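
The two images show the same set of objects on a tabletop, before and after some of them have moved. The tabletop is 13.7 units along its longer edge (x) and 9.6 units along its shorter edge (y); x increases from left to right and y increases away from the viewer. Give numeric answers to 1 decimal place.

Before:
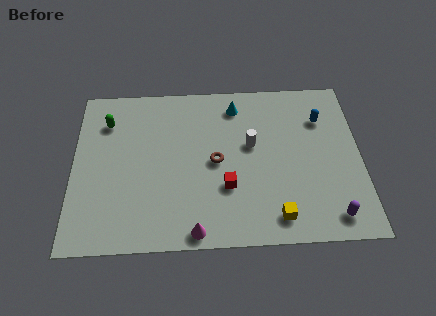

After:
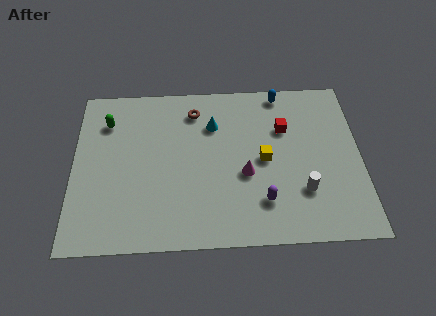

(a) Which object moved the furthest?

the red cube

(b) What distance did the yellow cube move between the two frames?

3.3

The yellow cube was near (9.6, 1.4) before and (9.1, 4.7) after, so it travelled √(0.5² + 3.3²) ≈ 3.3 units.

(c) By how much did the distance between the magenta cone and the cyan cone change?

-4.1

They were about 7.5 units apart before and 3.4 after — 4.1 units closer together.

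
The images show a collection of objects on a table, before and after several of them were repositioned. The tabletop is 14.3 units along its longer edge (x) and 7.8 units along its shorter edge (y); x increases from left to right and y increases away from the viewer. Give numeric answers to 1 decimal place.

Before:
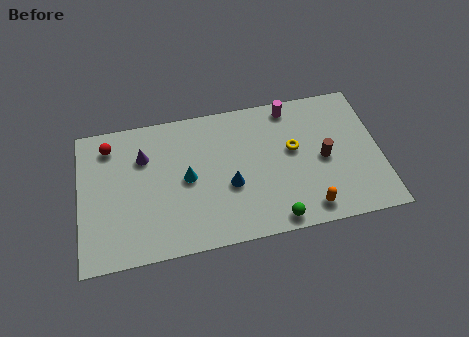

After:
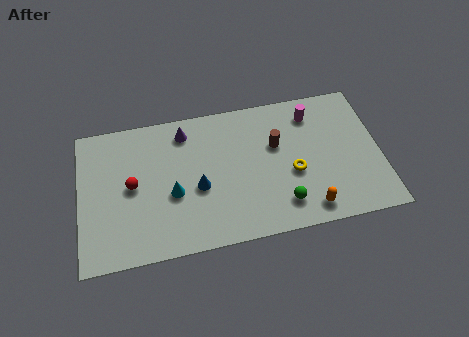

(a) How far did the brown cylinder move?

2.5

The brown cylinder was near (11.6, 3.7) before and (9.4, 4.9) after, so it travelled √(2.2² + 1.2²) ≈ 2.5 units.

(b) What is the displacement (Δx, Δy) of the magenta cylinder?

(1.0, -0.6)

The magenta cylinder started near (10.2, 6.9) and ended near (11.2, 6.3).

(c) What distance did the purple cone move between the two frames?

2.2

The purple cone was near (3.1, 5.5) before and (5.1, 6.5) after, so it travelled √(2.0² + 1.0²) ≈ 2.2 units.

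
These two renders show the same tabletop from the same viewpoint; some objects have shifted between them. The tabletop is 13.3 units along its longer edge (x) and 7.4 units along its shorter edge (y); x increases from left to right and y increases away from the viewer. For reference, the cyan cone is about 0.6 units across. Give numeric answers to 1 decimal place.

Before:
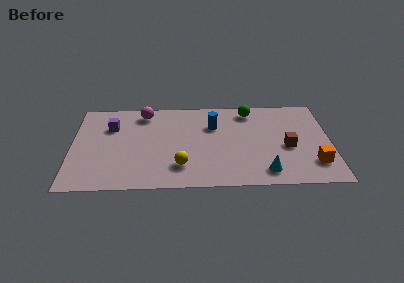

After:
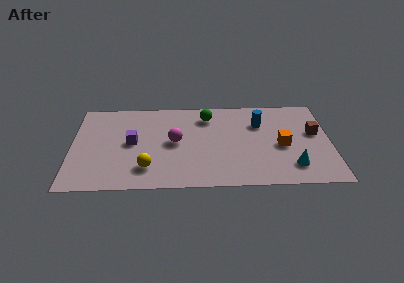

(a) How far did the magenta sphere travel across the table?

3.0

The magenta sphere was near (3.7, 6.3) before and (5.3, 3.8) after, so it travelled √(1.6² + 2.5²) ≈ 3.0 units.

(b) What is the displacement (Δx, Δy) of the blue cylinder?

(2.4, 0.1)

From the two frames, the blue cylinder sits at roughly (7.3, 5.1) before and (9.7, 5.2) after.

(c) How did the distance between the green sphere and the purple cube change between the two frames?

-2.9

Before: roughly 7.3 units apart; after: 4.4. That's 2.9 units closer together.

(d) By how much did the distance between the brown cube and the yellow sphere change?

+3.3

They were about 5.7 units apart before and 9.0 after — 3.3 units further apart.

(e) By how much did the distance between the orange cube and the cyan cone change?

-0.8

They were about 2.6 units apart before and 1.8 after — 0.8 units closer together.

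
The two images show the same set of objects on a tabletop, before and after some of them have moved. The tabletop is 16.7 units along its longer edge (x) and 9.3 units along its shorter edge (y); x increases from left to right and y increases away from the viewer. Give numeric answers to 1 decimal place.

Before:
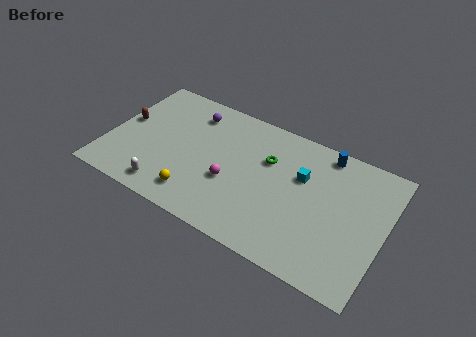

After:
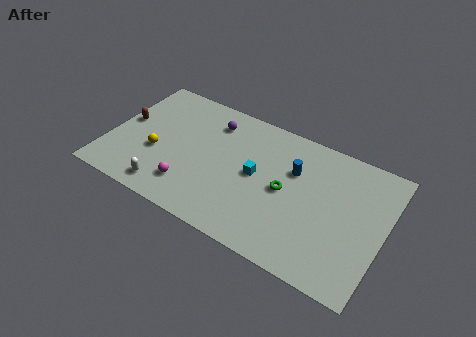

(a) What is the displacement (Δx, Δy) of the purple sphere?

(1.3, -0.1)

From the two frames, the purple sphere sits at roughly (4.6, 7.5) before and (5.9, 7.4) after.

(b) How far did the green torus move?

2.1

The green torus moved from about (9.5, 6.2) to (10.8, 4.6), a distance of √(1.3² + 1.6²) ≈ 2.1.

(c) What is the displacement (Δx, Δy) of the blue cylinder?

(-1.6, -2.1)

From the two frames, the blue cylinder sits at roughly (12.7, 8.3) before and (11.1, 6.2) after.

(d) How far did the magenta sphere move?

2.7

From (7.6, 3.6) to (5.3, 2.1), the magenta sphere covered √(2.3² + 1.5²) ≈ 2.7 units.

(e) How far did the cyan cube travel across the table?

2.9

From (11.6, 6.0) to (9.0, 4.8), the cyan cube covered √(2.6² + 1.2²) ≈ 2.9 units.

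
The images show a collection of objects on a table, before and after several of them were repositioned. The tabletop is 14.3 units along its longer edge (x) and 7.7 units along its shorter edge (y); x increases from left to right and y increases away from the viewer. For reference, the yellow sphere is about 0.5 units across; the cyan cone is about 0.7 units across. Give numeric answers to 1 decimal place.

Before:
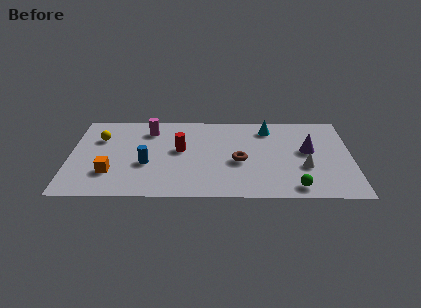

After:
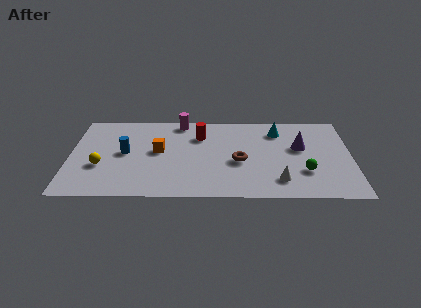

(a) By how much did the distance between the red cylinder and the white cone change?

-0.8

Before: roughly 6.5 units apart; after: 5.7. That's 0.8 units closer together.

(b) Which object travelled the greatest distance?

the orange cube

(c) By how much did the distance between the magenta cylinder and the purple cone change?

-1.8

The distance was about 8.3 in the first image and 6.5 in the second, so they moved 1.8 units closer together.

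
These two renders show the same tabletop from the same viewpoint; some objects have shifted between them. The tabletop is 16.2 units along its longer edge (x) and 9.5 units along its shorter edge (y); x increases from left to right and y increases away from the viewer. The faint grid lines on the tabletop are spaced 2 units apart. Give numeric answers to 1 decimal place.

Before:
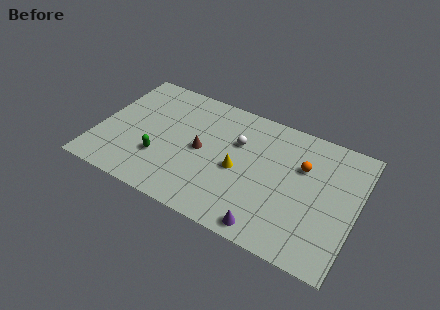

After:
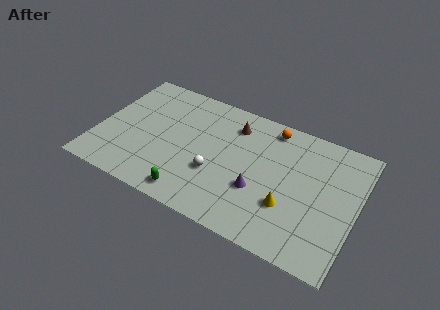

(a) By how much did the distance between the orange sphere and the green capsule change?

-1.0

Before: roughly 9.2 units apart; after: 8.2. That's 1.0 units closer together.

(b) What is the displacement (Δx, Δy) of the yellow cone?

(3.3, -1.2)

From the two frames, the yellow cone sits at roughly (8.9, 4.3) before and (12.2, 3.1) after.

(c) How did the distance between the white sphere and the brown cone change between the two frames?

+1.5

The distance was about 2.6 in the first image and 4.1 in the second, so they moved 1.5 units further apart.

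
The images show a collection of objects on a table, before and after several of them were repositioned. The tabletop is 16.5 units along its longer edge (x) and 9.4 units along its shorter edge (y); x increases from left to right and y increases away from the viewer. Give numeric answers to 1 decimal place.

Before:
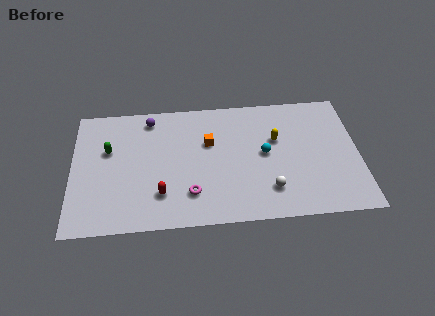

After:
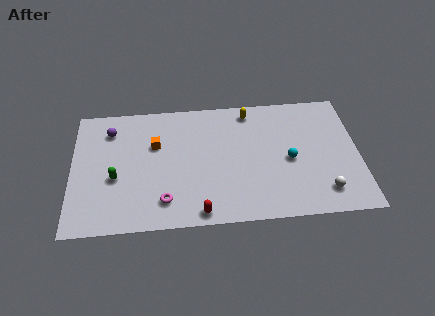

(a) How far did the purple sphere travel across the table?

2.4

The purple sphere moved from about (4.5, 8.1) to (2.2, 7.4), a distance of √(2.3² + 0.7²) ≈ 2.4.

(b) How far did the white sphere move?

3.1

From (11.3, 2.2) to (14.4, 1.8), the white sphere covered √(3.1² + 0.4²) ≈ 3.1 units.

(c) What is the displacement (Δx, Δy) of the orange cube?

(-3.1, 0.1)

The orange cube started near (7.9, 6.0) and ended near (4.8, 6.1).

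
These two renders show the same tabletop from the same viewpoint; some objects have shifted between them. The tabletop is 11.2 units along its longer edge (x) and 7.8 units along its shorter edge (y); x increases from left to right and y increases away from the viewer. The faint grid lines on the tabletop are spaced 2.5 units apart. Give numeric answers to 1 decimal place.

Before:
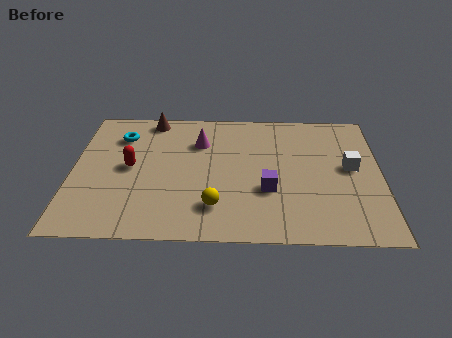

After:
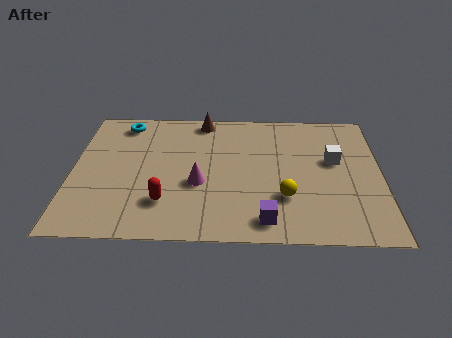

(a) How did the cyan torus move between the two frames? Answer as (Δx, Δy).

(0.1, 0.8)

The cyan torus started near (1.7, 5.9) and ended near (1.8, 6.7).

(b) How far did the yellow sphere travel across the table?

2.6

The yellow sphere moved from about (5.2, 1.8) to (7.7, 2.4), a distance of √(2.5² + 0.6²) ≈ 2.6.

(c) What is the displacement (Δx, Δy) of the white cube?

(-0.6, 0.4)

From the two frames, the white cube sits at roughly (10.1, 4.2) before and (9.5, 4.6) after.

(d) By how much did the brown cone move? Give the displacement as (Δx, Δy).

(1.9, 0.0)

The brown cone started near (2.8, 7.0) and ended near (4.7, 7.0).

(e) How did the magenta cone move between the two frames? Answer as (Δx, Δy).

(0.0, -2.5)

From the two frames, the magenta cone sits at roughly (4.6, 5.6) before and (4.6, 3.1) after.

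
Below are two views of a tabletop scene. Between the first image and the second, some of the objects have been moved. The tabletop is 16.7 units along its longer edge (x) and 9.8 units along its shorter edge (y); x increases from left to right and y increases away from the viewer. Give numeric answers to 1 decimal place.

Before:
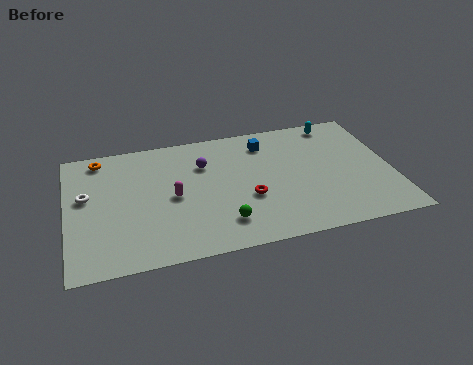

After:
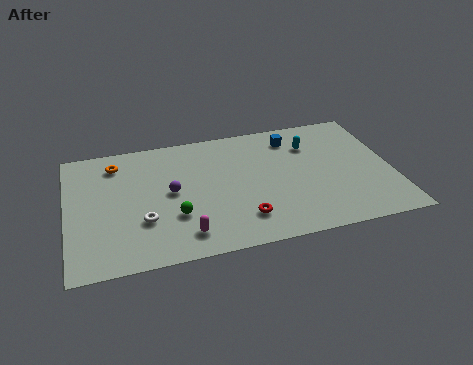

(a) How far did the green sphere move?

2.6

The green sphere was near (7.8, 2.1) before and (5.4, 3.2) after, so it travelled √(2.4² + 1.1²) ≈ 2.6 units.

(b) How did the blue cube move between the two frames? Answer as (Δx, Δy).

(1.4, 0.1)

The blue cube was at about (10.4, 7.9) and moved to about (11.8, 8.0).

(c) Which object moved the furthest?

the white torus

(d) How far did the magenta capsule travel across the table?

3.0

The magenta capsule was near (5.4, 4.7) before and (5.8, 1.7) after, so it travelled √(0.4² + 3.0²) ≈ 3.0 units.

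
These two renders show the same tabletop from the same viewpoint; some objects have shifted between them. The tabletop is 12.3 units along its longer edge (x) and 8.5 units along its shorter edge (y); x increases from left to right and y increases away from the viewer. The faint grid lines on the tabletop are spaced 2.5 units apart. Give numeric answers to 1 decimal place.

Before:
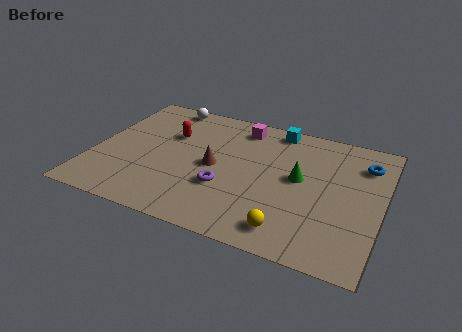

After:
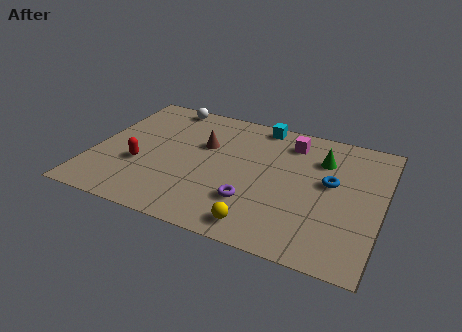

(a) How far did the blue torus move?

2.1

From (11.4, 6.5) to (10.1, 4.8), the blue torus covered √(1.3² + 1.7²) ≈ 2.1 units.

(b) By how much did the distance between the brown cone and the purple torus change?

+2.5

They were about 1.3 units apart before and 3.8 after — 2.5 units further apart.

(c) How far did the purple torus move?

1.3

From (5.8, 2.9) to (7.0, 2.4), the purple torus covered √(1.2² + 0.5²) ≈ 1.3 units.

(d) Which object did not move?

the white sphere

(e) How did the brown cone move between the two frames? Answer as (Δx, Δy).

(-0.6, 1.3)

The brown cone started near (5.2, 4.1) and ended near (4.6, 5.4).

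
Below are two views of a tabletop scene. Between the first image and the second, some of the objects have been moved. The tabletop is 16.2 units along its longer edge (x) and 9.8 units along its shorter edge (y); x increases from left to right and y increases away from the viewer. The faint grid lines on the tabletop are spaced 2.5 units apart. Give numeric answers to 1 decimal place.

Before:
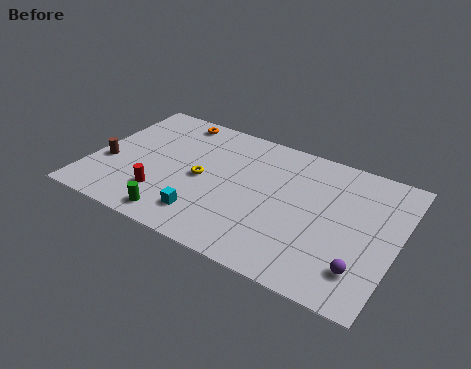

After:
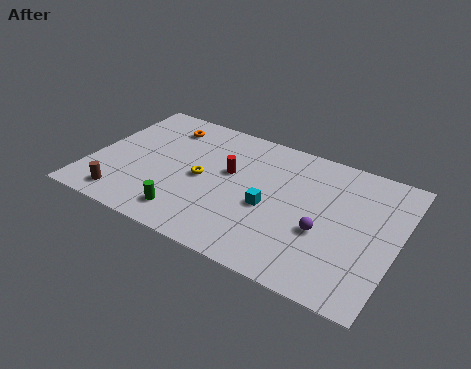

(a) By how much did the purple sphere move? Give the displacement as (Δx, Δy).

(-2.2, 1.6)

From the two frames, the purple sphere sits at roughly (14.7, 2.2) before and (12.5, 3.8) after.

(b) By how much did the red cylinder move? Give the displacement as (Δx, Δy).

(3.1, 3.3)

From the two frames, the red cylinder sits at roughly (4.1, 2.5) before and (7.2, 5.8) after.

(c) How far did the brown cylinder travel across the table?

2.6

The brown cylinder moved from about (0.9, 3.7) to (2.2, 1.4), a distance of √(1.3² + 2.3²) ≈ 2.6.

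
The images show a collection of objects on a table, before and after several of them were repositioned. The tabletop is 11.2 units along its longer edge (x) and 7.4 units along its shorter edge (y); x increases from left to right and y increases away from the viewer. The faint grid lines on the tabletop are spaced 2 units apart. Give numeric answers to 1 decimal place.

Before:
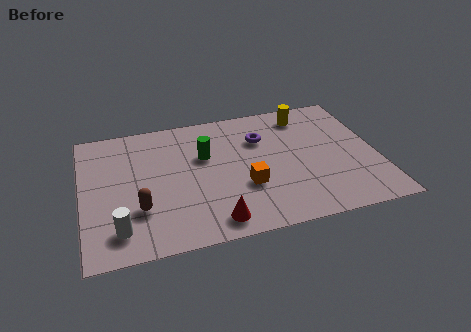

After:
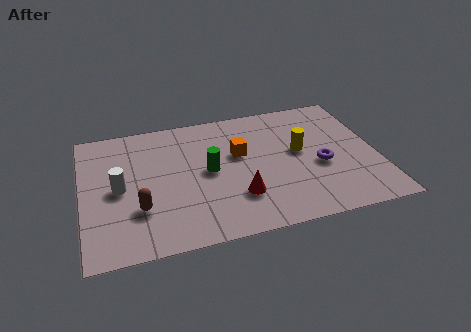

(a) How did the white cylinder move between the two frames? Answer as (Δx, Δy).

(0.1, 2.2)

The white cylinder was at about (1.3, 1.4) and moved to about (1.4, 3.6).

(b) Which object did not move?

the brown capsule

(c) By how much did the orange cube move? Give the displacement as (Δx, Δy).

(-0.1, 1.9)

The orange cube started near (6.1, 2.6) and ended near (6.0, 4.5).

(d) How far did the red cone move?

1.5

The red cone was near (4.8, 1.0) before and (5.8, 2.1) after, so it travelled √(1.0² + 1.1²) ≈ 1.5 units.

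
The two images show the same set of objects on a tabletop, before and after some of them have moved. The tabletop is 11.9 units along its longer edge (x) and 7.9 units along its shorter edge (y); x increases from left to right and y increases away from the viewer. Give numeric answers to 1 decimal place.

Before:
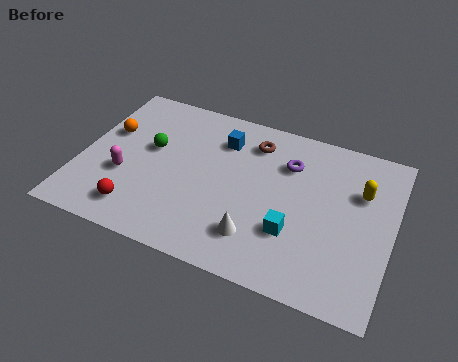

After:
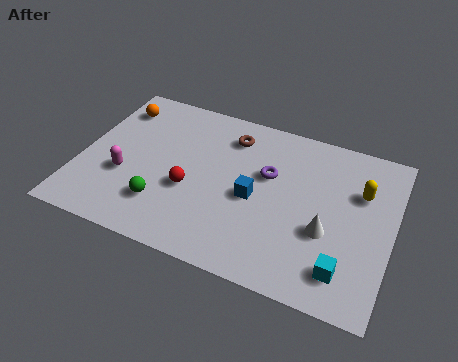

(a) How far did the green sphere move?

2.7

The green sphere moved from about (2.6, 4.6) to (3.4, 2.0), a distance of √(0.8² + 2.6²) ≈ 2.7.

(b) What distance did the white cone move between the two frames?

2.8

The white cone was near (7.0, 1.8) before and (9.5, 3.0) after, so it travelled √(2.5² + 1.2²) ≈ 2.8 units.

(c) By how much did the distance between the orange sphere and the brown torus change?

-1.2

The distance was about 5.7 in the first image and 4.5 in the second, so they moved 1.2 units closer together.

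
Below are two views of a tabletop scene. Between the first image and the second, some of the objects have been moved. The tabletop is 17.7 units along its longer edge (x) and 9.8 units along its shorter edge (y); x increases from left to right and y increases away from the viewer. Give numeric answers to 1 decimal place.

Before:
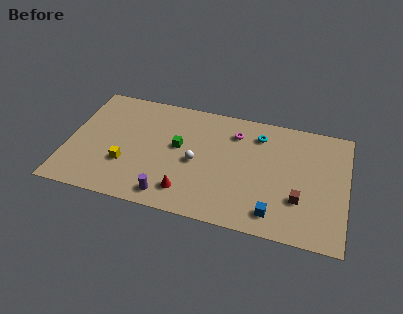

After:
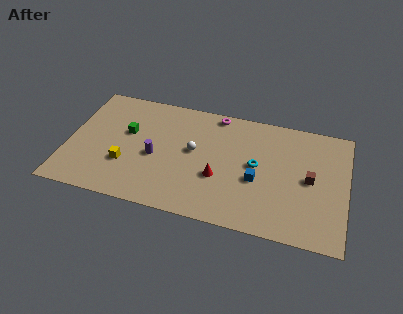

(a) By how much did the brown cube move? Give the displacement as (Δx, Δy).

(0.6, 1.8)

From the two frames, the brown cube sits at roughly (14.8, 3.1) before and (15.4, 4.9) after.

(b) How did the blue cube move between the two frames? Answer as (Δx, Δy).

(-1.2, 2.4)

The blue cube was at about (13.3, 1.6) and moved to about (12.1, 4.0).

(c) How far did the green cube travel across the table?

3.3

From (7.0, 5.5) to (3.7, 5.9), the green cube covered √(3.3² + 0.4²) ≈ 3.3 units.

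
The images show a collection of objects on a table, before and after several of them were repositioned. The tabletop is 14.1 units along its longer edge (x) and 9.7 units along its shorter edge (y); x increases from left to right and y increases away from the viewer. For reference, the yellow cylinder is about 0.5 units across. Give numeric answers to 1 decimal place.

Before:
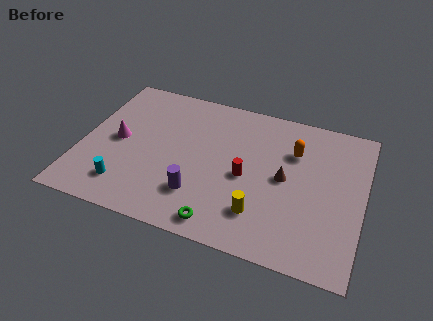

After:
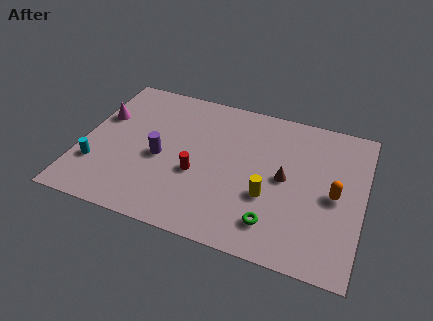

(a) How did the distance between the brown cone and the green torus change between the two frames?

-1.7

They were about 4.7 units apart before and 3.0 after — 1.7 units closer together.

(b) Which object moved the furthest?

the orange capsule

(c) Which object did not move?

the brown cone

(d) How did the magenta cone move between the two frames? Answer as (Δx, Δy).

(-1.0, 1.4)

From the two frames, the magenta cone sits at roughly (1.8, 4.8) before and (0.8, 6.2) after.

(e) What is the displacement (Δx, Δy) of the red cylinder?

(-2.4, -0.6)

The red cylinder was at about (8.3, 4.4) and moved to about (5.9, 3.8).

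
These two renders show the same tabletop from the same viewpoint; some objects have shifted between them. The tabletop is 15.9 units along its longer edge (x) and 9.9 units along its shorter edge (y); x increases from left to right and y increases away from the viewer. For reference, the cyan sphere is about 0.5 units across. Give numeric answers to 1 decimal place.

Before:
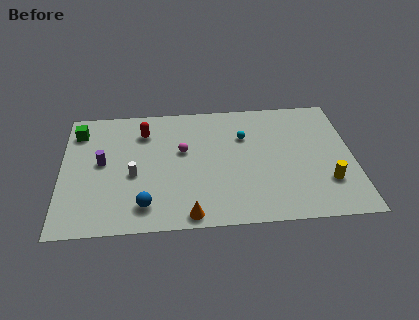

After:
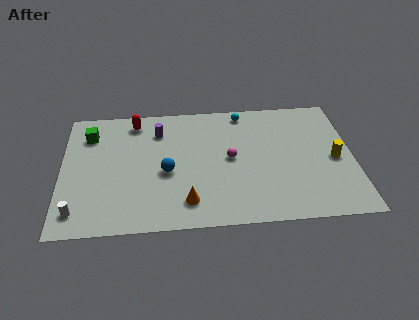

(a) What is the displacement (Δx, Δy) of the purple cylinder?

(3.1, 2.3)

The purple cylinder started near (2.2, 5.3) and ended near (5.3, 7.6).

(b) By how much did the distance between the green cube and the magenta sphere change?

+2.1

They were about 6.0 units apart before and 8.1 after — 2.1 units further apart.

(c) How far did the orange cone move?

1.0

The orange cone moved from about (6.9, 0.9) to (6.8, 1.9), a distance of √(0.1² + 1.0²) ≈ 1.0.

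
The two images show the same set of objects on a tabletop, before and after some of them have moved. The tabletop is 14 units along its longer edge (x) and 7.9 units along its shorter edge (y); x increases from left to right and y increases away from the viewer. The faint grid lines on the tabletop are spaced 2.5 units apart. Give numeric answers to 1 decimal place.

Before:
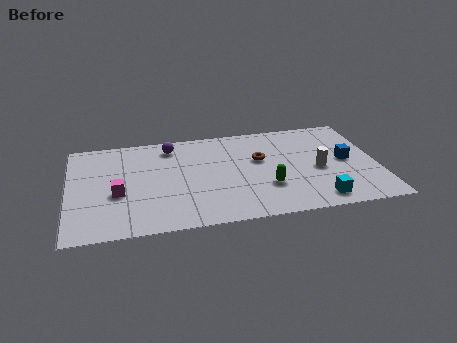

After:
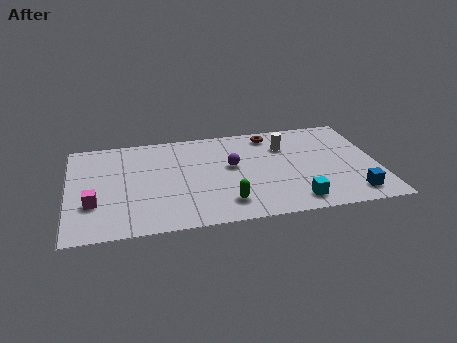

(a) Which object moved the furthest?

the purple sphere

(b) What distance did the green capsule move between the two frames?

2.1

The green capsule moved from about (8.9, 2.5) to (7.0, 1.6), a distance of √(1.9² + 0.9²) ≈ 2.1.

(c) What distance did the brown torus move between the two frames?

2.1

From (8.7, 4.8) to (9.3, 6.8), the brown torus covered √(0.6² + 2.0²) ≈ 2.1 units.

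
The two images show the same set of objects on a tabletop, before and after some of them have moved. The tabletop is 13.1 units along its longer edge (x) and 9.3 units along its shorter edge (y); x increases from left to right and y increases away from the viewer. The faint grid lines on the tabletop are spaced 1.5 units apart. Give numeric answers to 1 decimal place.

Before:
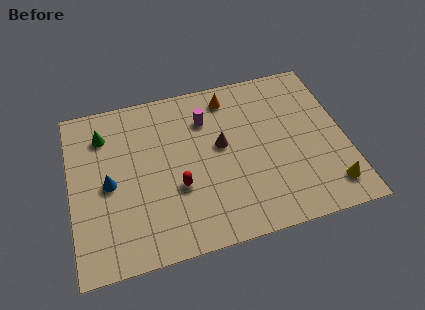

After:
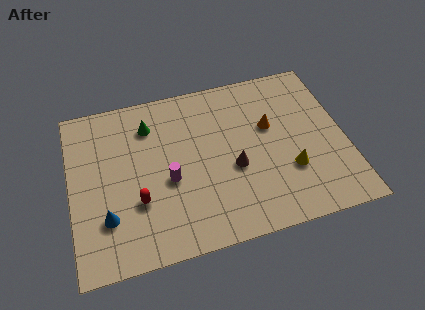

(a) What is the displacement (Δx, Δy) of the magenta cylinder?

(-2.0, -3.0)

The magenta cylinder started near (6.6, 6.9) and ended near (4.6, 3.9).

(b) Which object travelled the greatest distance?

the magenta cylinder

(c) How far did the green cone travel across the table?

2.2

From (1.7, 7.2) to (3.9, 7.2), the green cone covered √(2.2² + 0.0²) ≈ 2.2 units.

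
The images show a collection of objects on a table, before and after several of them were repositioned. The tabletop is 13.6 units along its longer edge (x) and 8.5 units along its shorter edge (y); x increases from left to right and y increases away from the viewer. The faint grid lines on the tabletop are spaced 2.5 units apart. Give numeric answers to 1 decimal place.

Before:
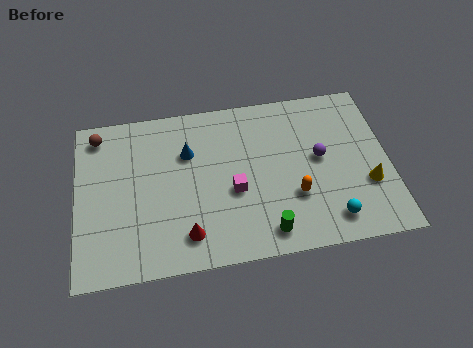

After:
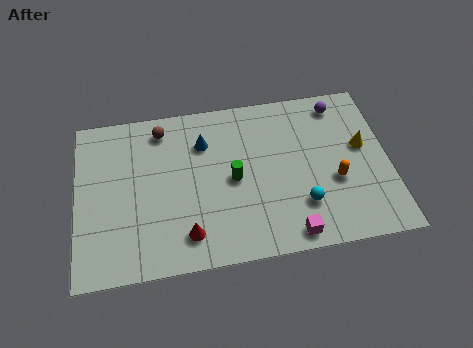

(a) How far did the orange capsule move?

1.9

From (9.4, 2.8) to (11.2, 3.3), the orange capsule covered √(1.8² + 0.5²) ≈ 1.9 units.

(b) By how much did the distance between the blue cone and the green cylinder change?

-3.2

Before: roughly 5.6 units apart; after: 2.4. That's 3.2 units closer together.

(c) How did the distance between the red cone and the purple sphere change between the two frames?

+2.3

They were about 6.6 units apart before and 8.9 after — 2.3 units further apart.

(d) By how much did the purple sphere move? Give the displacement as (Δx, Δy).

(1.0, 2.7)

The purple sphere was at about (10.6, 4.6) and moved to about (11.6, 7.3).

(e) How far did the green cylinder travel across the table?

3.2

From (8.1, 1.2) to (6.8, 4.1), the green cylinder covered √(1.3² + 2.9²) ≈ 3.2 units.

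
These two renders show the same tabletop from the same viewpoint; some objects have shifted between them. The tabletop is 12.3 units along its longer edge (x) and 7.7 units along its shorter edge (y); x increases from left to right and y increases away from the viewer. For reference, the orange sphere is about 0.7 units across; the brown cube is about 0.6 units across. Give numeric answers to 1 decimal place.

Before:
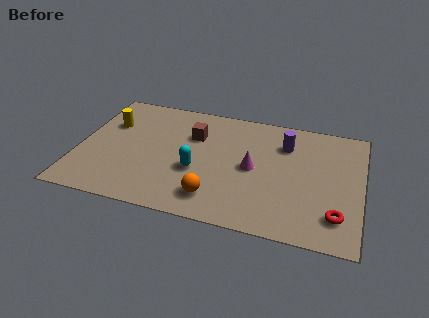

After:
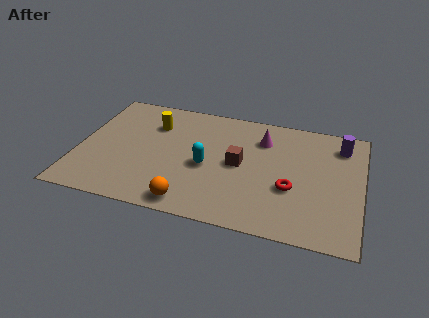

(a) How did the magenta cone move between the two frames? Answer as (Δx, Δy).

(0.3, 2.0)

The magenta cone started near (7.6, 3.8) and ended near (7.9, 5.8).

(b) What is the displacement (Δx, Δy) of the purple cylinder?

(2.4, 0.5)

The purple cylinder started near (8.9, 5.7) and ended near (11.3, 6.2).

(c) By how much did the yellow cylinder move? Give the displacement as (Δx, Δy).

(1.9, 0.4)

The yellow cylinder started near (1.2, 5.2) and ended near (3.1, 5.6).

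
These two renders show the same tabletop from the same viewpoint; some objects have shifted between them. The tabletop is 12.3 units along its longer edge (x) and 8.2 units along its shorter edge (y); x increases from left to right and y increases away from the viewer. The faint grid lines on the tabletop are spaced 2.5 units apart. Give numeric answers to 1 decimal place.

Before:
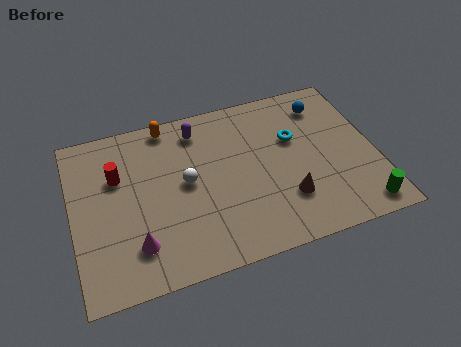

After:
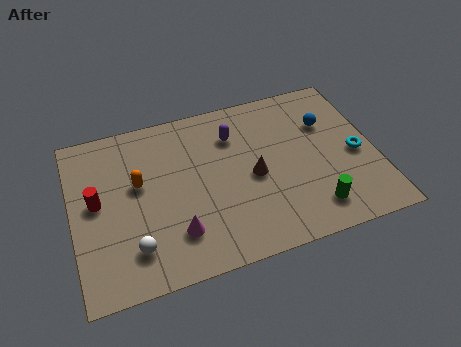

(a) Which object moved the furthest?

the white sphere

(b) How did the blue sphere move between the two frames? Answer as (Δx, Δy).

(0.0, -1.0)

The blue sphere was at about (10.5, 6.6) and moved to about (10.5, 5.6).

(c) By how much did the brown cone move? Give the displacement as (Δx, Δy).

(-1.2, 1.5)

The brown cone started near (8.5, 2.3) and ended near (7.3, 3.8).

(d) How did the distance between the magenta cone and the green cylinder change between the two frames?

-3.5

Before: roughly 9.0 units apart; after: 5.5. That's 3.5 units closer together.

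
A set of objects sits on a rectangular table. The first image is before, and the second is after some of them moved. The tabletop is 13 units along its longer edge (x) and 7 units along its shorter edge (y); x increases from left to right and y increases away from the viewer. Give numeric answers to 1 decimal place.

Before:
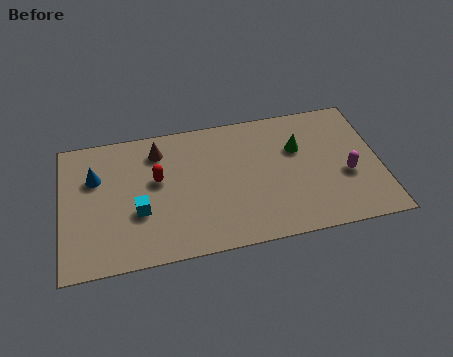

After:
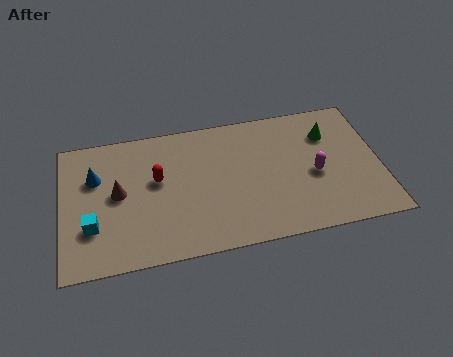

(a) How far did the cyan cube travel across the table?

1.9

The cyan cube moved from about (3.1, 2.6) to (1.2, 2.2), a distance of √(1.9² + 0.4²) ≈ 1.9.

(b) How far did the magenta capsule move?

1.3

From (11.6, 2.8) to (10.3, 3.1), the magenta capsule covered √(1.3² + 0.3²) ≈ 1.3 units.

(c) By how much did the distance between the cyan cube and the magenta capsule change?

+0.6

The distance was about 8.5 in the first image and 9.1 in the second, so they moved 0.6 units further apart.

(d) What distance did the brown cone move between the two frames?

2.5

The brown cone was near (4.0, 5.6) before and (2.3, 3.7) after, so it travelled √(1.7² + 1.9²) ≈ 2.5 units.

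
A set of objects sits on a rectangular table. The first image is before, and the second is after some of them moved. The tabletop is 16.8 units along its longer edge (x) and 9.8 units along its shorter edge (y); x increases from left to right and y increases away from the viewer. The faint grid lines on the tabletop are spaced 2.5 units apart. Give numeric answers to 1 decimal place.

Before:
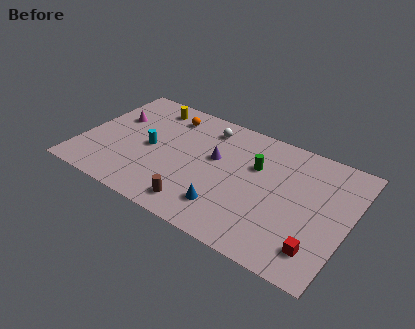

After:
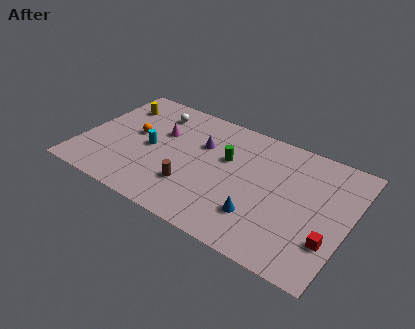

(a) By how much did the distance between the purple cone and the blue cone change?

+2.0

Before: roughly 3.8 units apart; after: 5.8. That's 2.0 units further apart.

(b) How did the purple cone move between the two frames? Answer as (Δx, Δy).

(-1.0, 0.7)

The purple cone started near (8.3, 5.8) and ended near (7.3, 6.5).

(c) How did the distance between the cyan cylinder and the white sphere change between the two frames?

-1.4

Before: roughly 4.6 units apart; after: 3.2. That's 1.4 units closer together.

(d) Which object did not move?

the cyan cylinder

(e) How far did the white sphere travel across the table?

3.4

The white sphere was near (7.4, 8.1) before and (4.0, 7.9) after, so it travelled √(3.4² + 0.2²) ≈ 3.4 units.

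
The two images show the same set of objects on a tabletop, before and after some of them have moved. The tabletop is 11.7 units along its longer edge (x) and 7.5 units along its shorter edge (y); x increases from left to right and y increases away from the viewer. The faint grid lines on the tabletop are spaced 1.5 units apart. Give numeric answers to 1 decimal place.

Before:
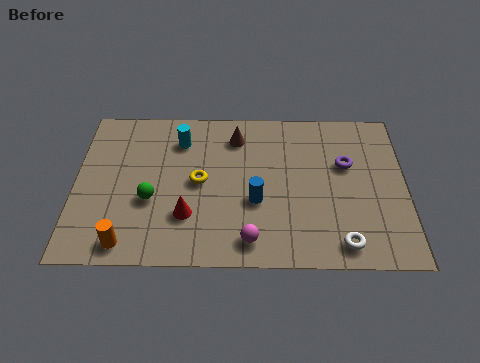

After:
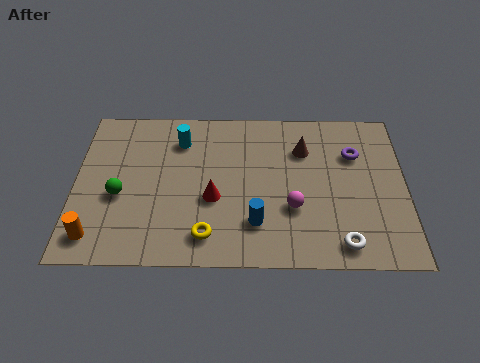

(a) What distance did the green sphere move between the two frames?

1.1

The green sphere moved from about (2.7, 2.9) to (1.6, 3.1), a distance of √(1.1² + 0.2²) ≈ 1.1.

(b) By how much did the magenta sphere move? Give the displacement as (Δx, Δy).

(1.5, 1.5)

The magenta sphere started near (6.2, 1.1) and ended near (7.7, 2.6).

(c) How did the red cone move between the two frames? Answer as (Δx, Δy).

(0.9, 0.8)

The red cone started near (4.0, 2.2) and ended near (4.9, 3.0).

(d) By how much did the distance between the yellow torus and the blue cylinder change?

-0.4

They were about 2.2 units apart before and 1.8 after — 0.4 units closer together.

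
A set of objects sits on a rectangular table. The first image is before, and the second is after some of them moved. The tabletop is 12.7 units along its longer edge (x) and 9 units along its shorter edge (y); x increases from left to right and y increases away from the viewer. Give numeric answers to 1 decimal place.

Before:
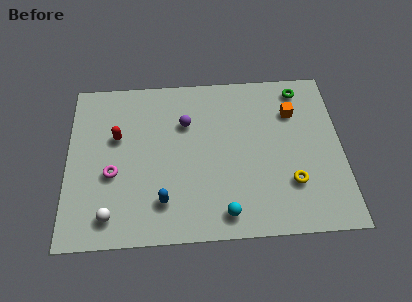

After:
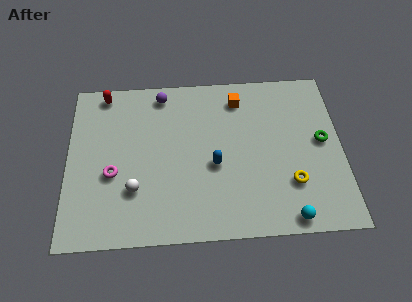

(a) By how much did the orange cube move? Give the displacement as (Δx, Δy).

(-2.5, 0.9)

From the two frames, the orange cube sits at roughly (10.5, 6.5) before and (8.0, 7.4) after.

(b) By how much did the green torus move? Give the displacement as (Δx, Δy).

(0.9, -3.0)

The green torus was at about (10.9, 7.8) and moved to about (11.8, 4.8).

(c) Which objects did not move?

the magenta torus and the yellow torus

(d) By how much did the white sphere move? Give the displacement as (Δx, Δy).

(1.1, 1.3)

The white sphere started near (2.0, 1.4) and ended near (3.1, 2.7).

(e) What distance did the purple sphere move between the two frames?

2.0

From (5.5, 6.2) to (4.4, 7.9), the purple sphere covered √(1.1² + 1.7²) ≈ 2.0 units.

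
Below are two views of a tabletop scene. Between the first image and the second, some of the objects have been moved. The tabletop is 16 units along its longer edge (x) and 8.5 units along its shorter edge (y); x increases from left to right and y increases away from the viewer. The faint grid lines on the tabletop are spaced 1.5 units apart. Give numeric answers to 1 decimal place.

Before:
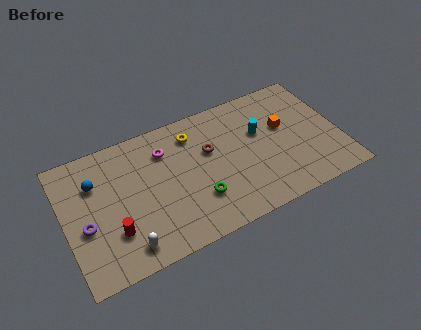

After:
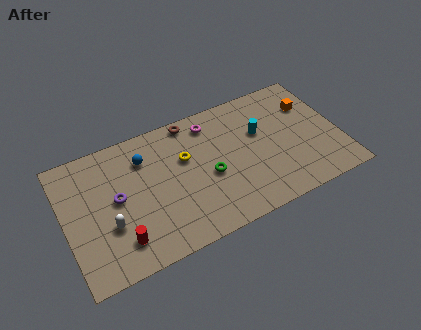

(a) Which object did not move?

the cyan cylinder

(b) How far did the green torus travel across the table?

1.4

The green torus moved from about (7.5, 2.5) to (8.3, 3.7), a distance of √(0.8² + 1.2²) ≈ 1.4.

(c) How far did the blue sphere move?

2.9

The blue sphere was near (1.9, 6.0) before and (4.8, 6.4) after, so it travelled √(2.9² + 0.4²) ≈ 2.9 units.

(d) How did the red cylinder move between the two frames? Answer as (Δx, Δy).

(0.3, -0.7)

The red cylinder was at about (2.6, 2.5) and moved to about (2.9, 1.8).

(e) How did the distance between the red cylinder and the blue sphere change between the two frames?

+1.4

The distance was about 3.6 in the first image and 5.0 in the second, so they moved 1.4 units further apart.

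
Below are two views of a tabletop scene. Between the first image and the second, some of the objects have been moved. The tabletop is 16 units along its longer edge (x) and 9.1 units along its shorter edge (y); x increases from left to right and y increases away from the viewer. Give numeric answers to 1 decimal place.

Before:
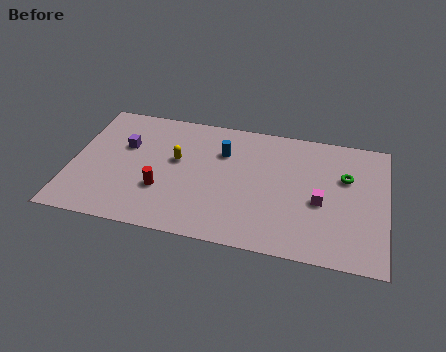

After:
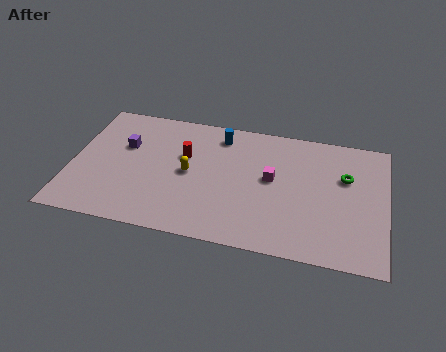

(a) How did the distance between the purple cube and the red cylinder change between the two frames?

-0.4

They were about 3.5 units apart before and 3.1 after — 0.4 units closer together.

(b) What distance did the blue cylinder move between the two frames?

1.2

From (7.6, 6.4) to (7.4, 7.6), the blue cylinder covered √(0.2² + 1.2²) ≈ 1.2 units.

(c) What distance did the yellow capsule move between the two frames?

1.1

From (5.3, 5.3) to (6.0, 4.5), the yellow capsule covered √(0.7² + 0.8²) ≈ 1.1 units.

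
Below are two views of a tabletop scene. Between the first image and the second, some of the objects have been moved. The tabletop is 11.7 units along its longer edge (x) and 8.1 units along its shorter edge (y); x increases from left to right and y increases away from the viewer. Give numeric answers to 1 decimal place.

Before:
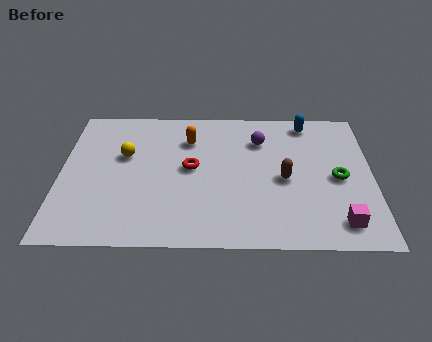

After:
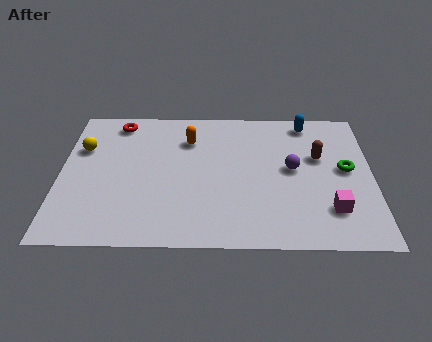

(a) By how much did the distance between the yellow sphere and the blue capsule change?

+1.5

The distance was about 7.2 in the first image and 8.7 in the second, so they moved 1.5 units further apart.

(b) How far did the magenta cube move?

0.8

The magenta cube moved from about (10.4, 1.3) to (10.1, 2.0), a distance of √(0.3² + 0.7²) ≈ 0.8.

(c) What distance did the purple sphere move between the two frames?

2.1

From (7.5, 6.0) to (8.7, 4.3), the purple sphere covered √(1.2² + 1.7²) ≈ 2.1 units.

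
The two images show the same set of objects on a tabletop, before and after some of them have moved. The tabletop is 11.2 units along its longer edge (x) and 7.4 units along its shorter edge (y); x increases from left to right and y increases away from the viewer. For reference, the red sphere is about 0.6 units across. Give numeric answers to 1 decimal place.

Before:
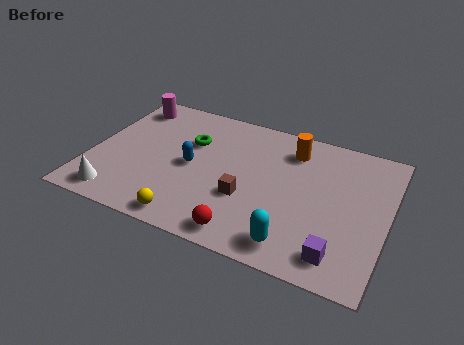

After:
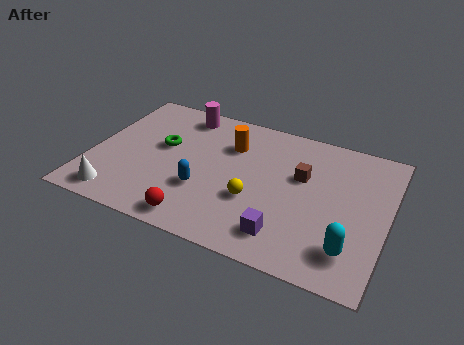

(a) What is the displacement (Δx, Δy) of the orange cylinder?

(-2.3, -0.6)

The orange cylinder started near (7.4, 5.9) and ended near (5.1, 5.3).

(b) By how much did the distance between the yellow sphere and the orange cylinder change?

-3.2

Before: roughly 6.1 units apart; after: 2.9. That's 3.2 units closer together.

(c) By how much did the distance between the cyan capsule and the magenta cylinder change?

-0.3

Before: roughly 8.7 units apart; after: 8.4. That's 0.3 units closer together.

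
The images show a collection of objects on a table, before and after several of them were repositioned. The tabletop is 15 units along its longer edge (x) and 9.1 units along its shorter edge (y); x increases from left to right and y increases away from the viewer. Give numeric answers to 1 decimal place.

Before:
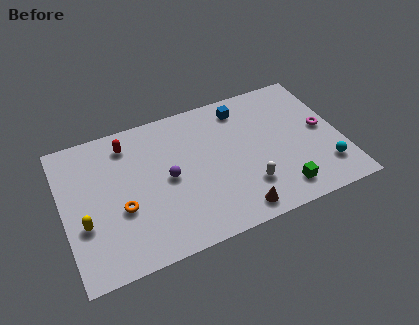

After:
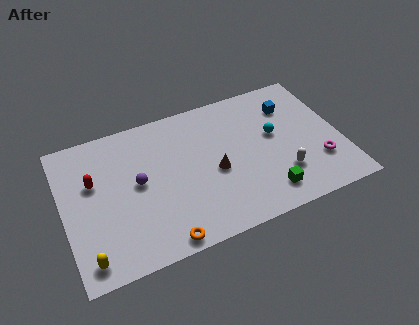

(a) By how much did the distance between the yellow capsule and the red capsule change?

-0.4

The distance was about 5.0 in the first image and 4.6 in the second, so they moved 0.4 units closer together.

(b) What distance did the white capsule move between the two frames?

1.9

From (9.7, 2.4) to (11.6, 2.5), the white capsule covered √(1.9² + 0.1²) ≈ 1.9 units.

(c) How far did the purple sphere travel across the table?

1.6

The purple sphere was near (5.6, 4.5) before and (4.0, 4.8) after, so it travelled √(1.6² + 0.3²) ≈ 1.6 units.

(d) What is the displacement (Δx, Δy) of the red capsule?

(-2.0, -1.8)

From the two frames, the red capsule sits at roughly (3.7, 7.5) before and (1.7, 5.7) after.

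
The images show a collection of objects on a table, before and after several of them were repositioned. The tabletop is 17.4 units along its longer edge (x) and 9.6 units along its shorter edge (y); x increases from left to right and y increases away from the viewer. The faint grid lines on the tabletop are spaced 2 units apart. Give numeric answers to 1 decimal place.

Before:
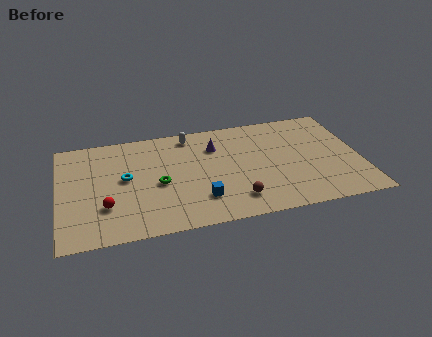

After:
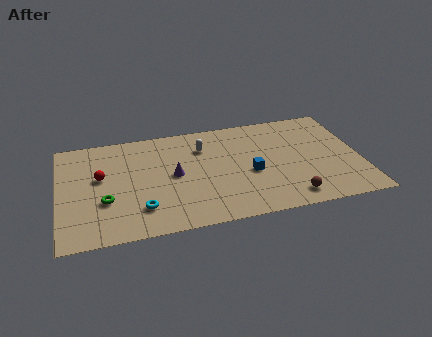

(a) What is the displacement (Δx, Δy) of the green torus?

(-3.1, -0.9)

From the two frames, the green torus sits at roughly (5.7, 4.3) before and (2.6, 3.4) after.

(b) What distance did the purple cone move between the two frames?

3.3

From (9.1, 7.0) to (6.6, 4.9), the purple cone covered √(2.5² + 2.1²) ≈ 3.3 units.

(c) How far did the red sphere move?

2.7

The red sphere was near (2.6, 2.9) before and (2.4, 5.6) after, so it travelled √(0.2² + 2.7²) ≈ 2.7 units.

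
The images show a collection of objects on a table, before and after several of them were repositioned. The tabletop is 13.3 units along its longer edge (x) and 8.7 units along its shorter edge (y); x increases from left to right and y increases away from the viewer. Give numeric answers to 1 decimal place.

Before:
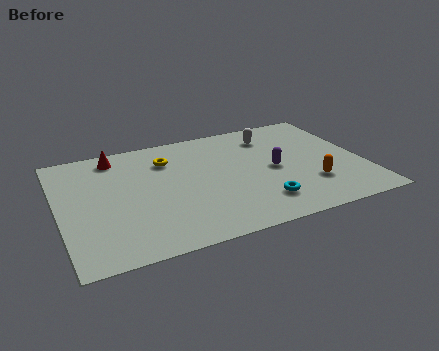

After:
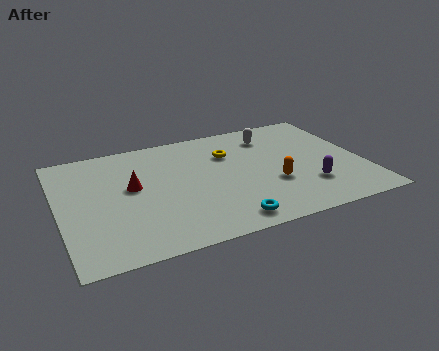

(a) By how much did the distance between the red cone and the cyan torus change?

-2.8

They were about 8.1 units apart before and 5.3 after — 2.8 units closer together.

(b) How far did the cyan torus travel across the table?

1.8

From (8.5, 1.9) to (6.9, 1.1), the cyan torus covered √(1.6² + 0.8²) ≈ 1.8 units.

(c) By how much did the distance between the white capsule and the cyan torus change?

+1.3

They were about 5.1 units apart before and 6.4 after — 1.3 units further apart.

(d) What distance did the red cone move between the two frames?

2.6

The red cone was near (2.7, 7.5) before and (3.2, 4.9) after, so it travelled √(0.5² + 2.6²) ≈ 2.6 units.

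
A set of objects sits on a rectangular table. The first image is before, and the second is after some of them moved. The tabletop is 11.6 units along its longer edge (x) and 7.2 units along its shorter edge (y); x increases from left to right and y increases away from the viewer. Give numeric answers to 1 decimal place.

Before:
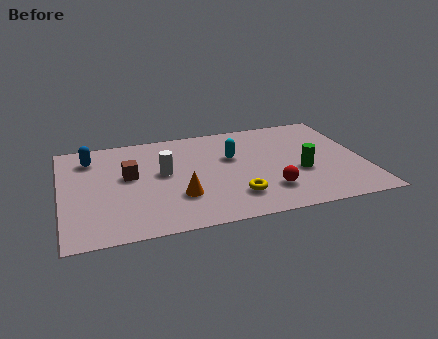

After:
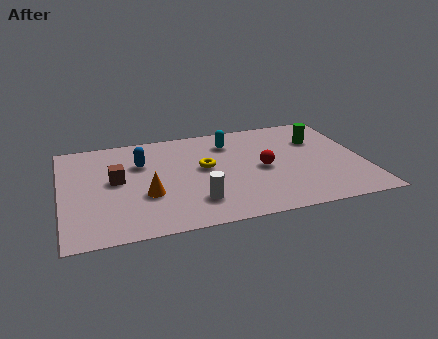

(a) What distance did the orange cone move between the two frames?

1.3

The orange cone was near (4.4, 2.2) before and (3.2, 2.6) after, so it travelled √(1.2² + 0.4²) ≈ 1.3 units.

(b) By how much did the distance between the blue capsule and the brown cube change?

-0.7

Before: roughly 2.1 units apart; after: 1.4. That's 0.7 units closer together.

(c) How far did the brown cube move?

0.5

The brown cube was near (2.6, 4.1) before and (2.1, 3.9) after, so it travelled √(0.5² + 0.2²) ≈ 0.5 units.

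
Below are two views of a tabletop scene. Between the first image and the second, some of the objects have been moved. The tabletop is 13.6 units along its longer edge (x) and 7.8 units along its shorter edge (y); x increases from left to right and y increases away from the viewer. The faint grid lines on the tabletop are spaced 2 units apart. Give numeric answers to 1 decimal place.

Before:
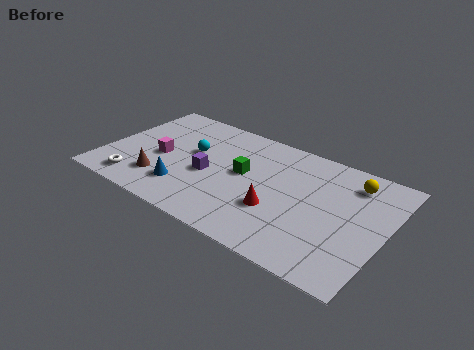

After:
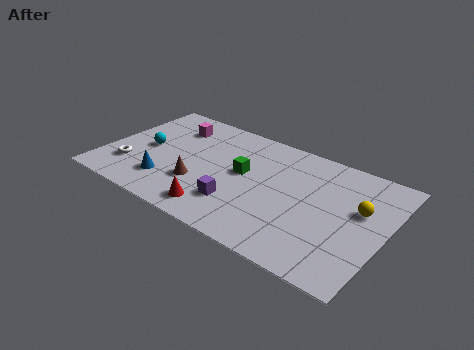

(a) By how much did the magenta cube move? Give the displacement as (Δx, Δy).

(0.1, 2.5)

The magenta cube started near (2.7, 3.5) and ended near (2.8, 6.0).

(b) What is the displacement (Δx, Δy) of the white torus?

(-0.5, 0.9)

The white torus was at about (1.9, 1.2) and moved to about (1.4, 2.1).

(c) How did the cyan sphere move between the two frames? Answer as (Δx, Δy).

(-2.2, -0.8)

From the two frames, the cyan sphere sits at roughly (4.1, 4.6) before and (1.9, 3.8) after.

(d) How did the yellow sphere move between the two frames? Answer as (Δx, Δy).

(0.6, -1.6)

From the two frames, the yellow sphere sits at roughly (11.7, 6.3) before and (12.3, 4.7) after.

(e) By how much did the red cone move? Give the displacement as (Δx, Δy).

(-2.6, -1.5)

From the two frames, the red cone sits at roughly (8.6, 2.7) before and (6.0, 1.2) after.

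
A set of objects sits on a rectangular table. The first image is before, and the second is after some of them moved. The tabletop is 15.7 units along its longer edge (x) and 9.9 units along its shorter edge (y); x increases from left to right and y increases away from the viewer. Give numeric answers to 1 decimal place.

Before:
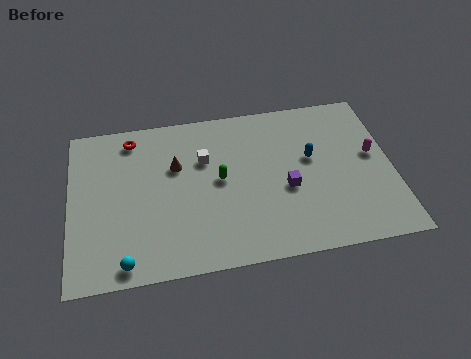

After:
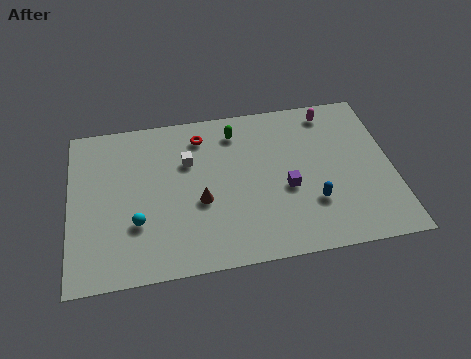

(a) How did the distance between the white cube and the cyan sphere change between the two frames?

-2.6

The distance was about 6.9 in the first image and 4.3 in the second, so they moved 2.6 units closer together.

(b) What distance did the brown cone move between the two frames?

2.6

From (5.2, 6.4) to (6.3, 4.0), the brown cone covered √(1.1² + 2.4²) ≈ 2.6 units.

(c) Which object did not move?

the purple cube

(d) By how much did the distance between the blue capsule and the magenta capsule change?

+2.7

Before: roughly 3.0 units apart; after: 5.7. That's 2.7 units further apart.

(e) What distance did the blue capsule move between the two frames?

2.8

The blue capsule moved from about (11.8, 5.8) to (11.7, 3.0), a distance of √(0.1² + 2.8²) ≈ 2.8.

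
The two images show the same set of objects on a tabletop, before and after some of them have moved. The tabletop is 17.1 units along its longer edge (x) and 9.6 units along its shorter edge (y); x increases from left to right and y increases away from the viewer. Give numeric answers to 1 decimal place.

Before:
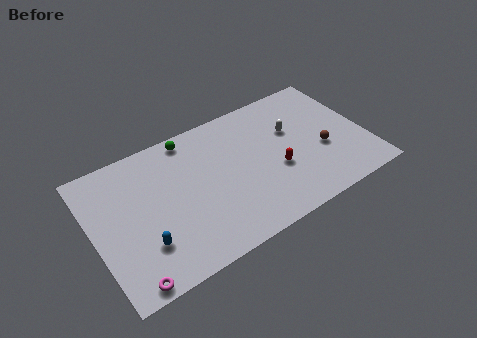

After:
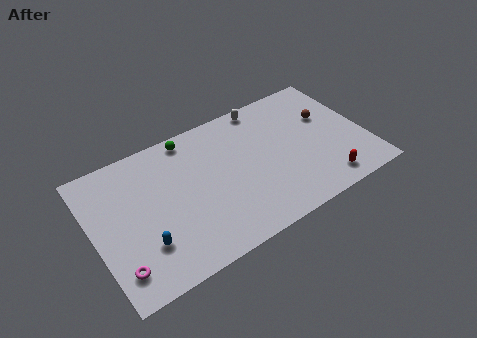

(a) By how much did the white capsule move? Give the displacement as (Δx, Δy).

(-1.4, 2.6)

The white capsule was at about (12.7, 6.1) and moved to about (11.3, 8.7).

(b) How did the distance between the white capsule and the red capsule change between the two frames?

+5.0

The distance was about 2.8 in the first image and 7.8 in the second, so they moved 5.0 units further apart.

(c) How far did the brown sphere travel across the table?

2.4

The brown sphere moved from about (14.3, 3.8) to (15.0, 6.1), a distance of √(0.7² + 2.3²) ≈ 2.4.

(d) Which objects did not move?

the blue capsule and the green sphere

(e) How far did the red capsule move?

3.5

The red capsule moved from about (11.3, 3.7) to (14.0, 1.4), a distance of √(2.7² + 2.3²) ≈ 3.5.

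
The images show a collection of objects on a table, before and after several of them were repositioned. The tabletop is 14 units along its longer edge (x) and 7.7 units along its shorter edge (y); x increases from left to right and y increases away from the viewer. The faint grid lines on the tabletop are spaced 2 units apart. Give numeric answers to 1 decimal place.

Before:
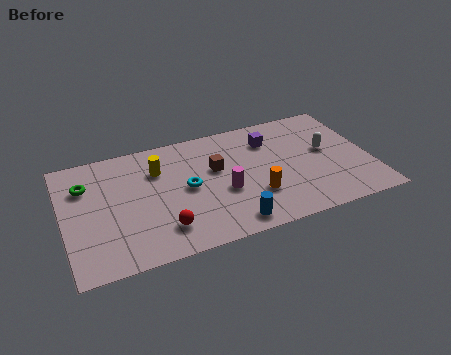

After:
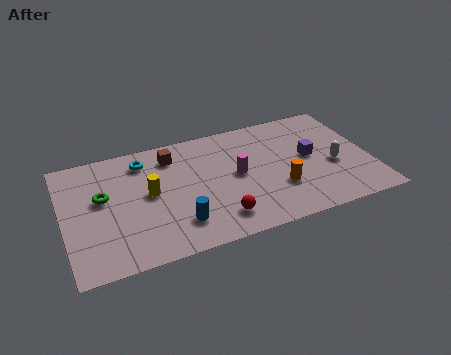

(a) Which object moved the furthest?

the cyan torus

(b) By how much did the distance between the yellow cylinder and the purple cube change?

+2.2

The distance was about 5.2 in the first image and 7.4 in the second, so they moved 2.2 units further apart.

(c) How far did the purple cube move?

2.4

The purple cube moved from about (9.6, 5.8) to (11.3, 4.1), a distance of √(1.7² + 1.7²) ≈ 2.4.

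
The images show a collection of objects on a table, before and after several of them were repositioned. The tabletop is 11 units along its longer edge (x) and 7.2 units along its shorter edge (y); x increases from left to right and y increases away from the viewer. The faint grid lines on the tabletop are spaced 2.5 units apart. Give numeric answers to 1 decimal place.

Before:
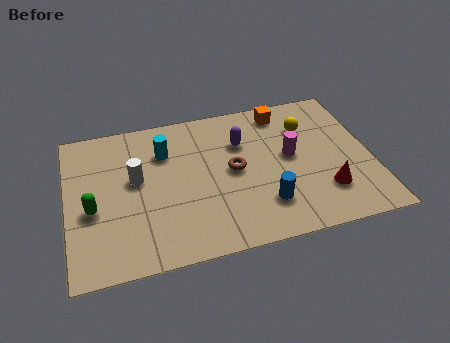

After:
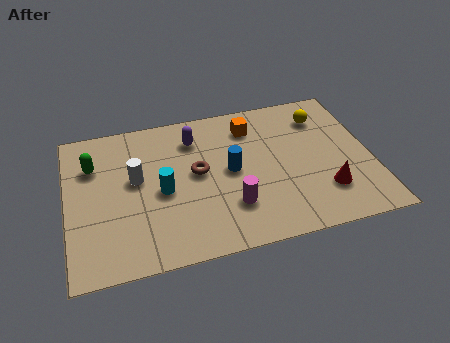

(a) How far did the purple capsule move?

1.8

The purple capsule moved from about (6.4, 5.0) to (4.7, 5.6), a distance of √(1.7² + 0.6²) ≈ 1.8.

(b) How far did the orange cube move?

1.3

The orange cube moved from about (8.0, 6.2) to (6.8, 5.7), a distance of √(1.2² + 0.5²) ≈ 1.3.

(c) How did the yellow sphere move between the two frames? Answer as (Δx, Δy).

(0.6, 0.4)

The yellow sphere was at about (8.8, 5.2) and moved to about (9.4, 5.6).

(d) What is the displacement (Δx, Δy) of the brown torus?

(-1.3, 0.2)

The brown torus was at about (6.0, 3.7) and moved to about (4.7, 3.9).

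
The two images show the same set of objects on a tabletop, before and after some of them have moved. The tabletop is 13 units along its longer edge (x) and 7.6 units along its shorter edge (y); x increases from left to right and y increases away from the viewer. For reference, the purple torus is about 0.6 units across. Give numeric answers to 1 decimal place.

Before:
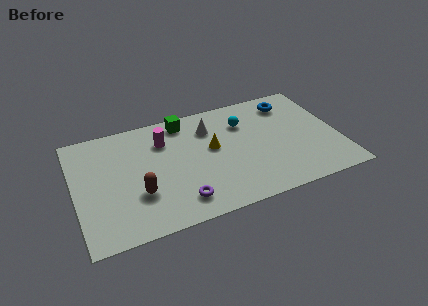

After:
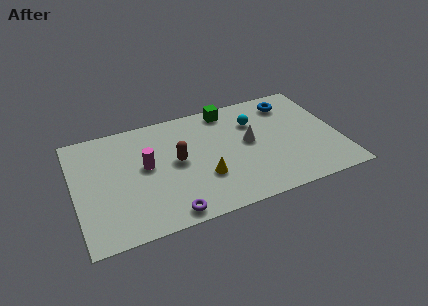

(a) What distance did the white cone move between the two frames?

2.4

The white cone was near (6.8, 5.7) before and (8.6, 4.1) after, so it travelled √(1.8² + 1.6²) ≈ 2.4 units.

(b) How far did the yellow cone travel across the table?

1.9

From (6.8, 4.3) to (6.2, 2.5), the yellow cone covered √(0.6² + 1.8²) ≈ 1.9 units.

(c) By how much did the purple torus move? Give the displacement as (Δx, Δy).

(-0.6, -0.6)

From the two frames, the purple torus sits at roughly (4.9, 1.4) before and (4.3, 0.8) after.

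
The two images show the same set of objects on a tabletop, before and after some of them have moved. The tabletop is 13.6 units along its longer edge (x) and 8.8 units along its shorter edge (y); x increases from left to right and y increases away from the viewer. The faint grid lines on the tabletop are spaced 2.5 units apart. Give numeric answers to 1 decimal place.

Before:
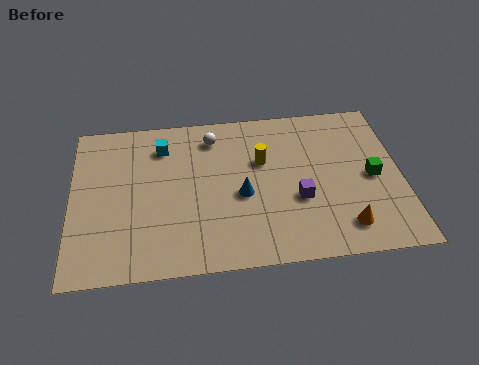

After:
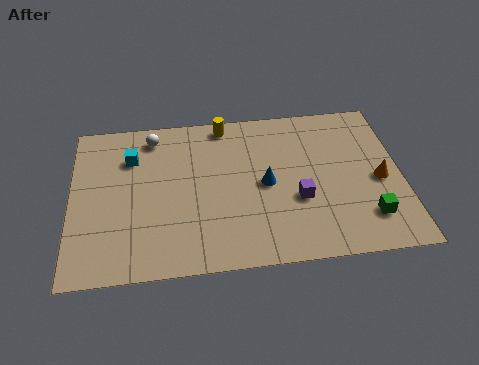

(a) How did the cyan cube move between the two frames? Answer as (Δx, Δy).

(-1.3, -0.5)

The cyan cube started near (3.8, 6.9) and ended near (2.5, 6.4).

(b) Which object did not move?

the purple cube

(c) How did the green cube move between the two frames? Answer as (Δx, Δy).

(-0.3, -2.2)

The green cube started near (12.4, 4.2) and ended near (12.1, 2.0).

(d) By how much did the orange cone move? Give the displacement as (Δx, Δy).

(1.6, 2.4)

From the two frames, the orange cone sits at roughly (11.1, 1.6) before and (12.7, 4.0) after.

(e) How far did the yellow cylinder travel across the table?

2.7

The yellow cylinder was near (7.9, 5.6) before and (6.4, 7.9) after, so it travelled √(1.5² + 2.3²) ≈ 2.7 units.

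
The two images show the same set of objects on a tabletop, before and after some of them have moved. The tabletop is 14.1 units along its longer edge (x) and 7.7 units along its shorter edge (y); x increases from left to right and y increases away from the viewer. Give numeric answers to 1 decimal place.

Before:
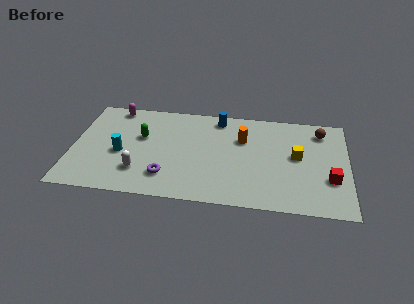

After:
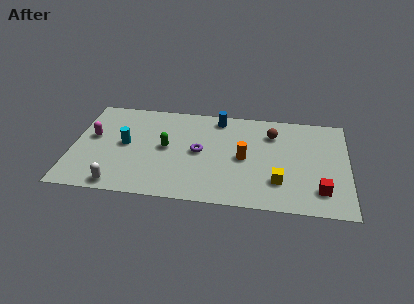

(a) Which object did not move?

the blue cylinder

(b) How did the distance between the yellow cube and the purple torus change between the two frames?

-2.5

The distance was about 7.0 in the first image and 4.5 in the second, so they moved 2.5 units closer together.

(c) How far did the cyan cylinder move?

0.7

The cyan cylinder moved from about (2.5, 3.3) to (2.7, 4.0), a distance of √(0.2² + 0.7²) ≈ 0.7.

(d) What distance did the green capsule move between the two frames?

1.5

The green capsule moved from about (3.5, 4.7) to (4.8, 4.0), a distance of √(1.3² + 0.7²) ≈ 1.5.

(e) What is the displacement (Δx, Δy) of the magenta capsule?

(-1.0, -2.5)

The magenta capsule started near (2.0, 6.9) and ended near (1.0, 4.4).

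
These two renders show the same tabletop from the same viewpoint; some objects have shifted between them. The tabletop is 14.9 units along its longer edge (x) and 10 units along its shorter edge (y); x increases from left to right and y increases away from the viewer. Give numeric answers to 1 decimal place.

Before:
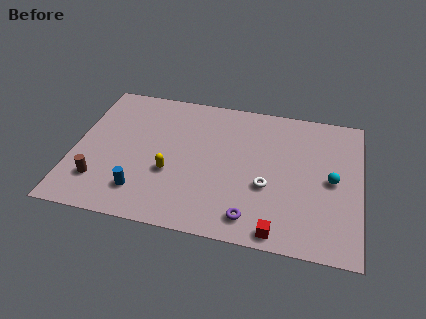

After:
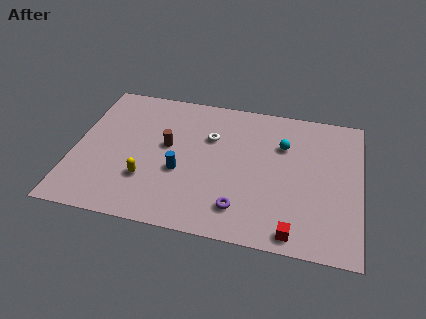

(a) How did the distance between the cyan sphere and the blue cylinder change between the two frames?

-4.1

Before: roughly 10.1 units apart; after: 6.0. That's 4.1 units closer together.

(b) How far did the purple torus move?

0.8

The purple torus moved from about (9.4, 1.5) to (8.8, 2.0), a distance of √(0.6² + 0.5²) ≈ 0.8.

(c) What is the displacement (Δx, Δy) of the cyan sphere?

(-2.6, 2.0)

From the two frames, the cyan sphere sits at roughly (13.4, 4.9) before and (10.8, 6.9) after.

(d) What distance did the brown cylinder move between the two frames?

4.6

The brown cylinder was near (1.5, 2.4) before and (4.8, 5.6) after, so it travelled √(3.3² + 3.2²) ≈ 4.6 units.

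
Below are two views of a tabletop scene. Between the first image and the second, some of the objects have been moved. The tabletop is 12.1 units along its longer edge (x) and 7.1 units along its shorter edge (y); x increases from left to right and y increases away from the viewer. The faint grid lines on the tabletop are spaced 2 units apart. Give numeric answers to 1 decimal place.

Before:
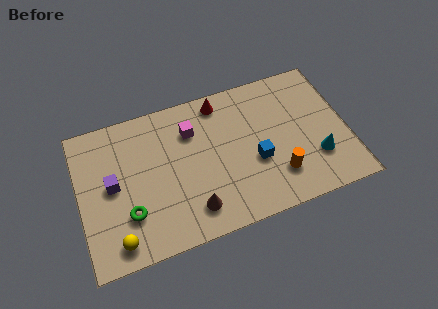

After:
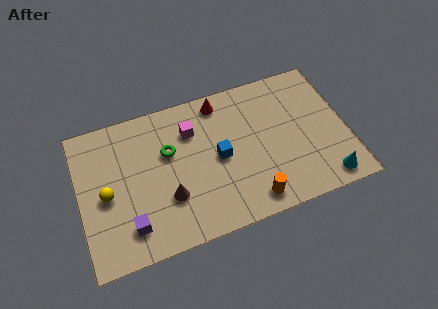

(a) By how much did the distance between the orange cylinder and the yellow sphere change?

-0.6

The distance was about 7.3 in the first image and 6.7 in the second, so they moved 0.6 units closer together.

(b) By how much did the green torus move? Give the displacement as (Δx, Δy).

(2.0, 2.4)

The green torus was at about (2.1, 2.1) and moved to about (4.1, 4.5).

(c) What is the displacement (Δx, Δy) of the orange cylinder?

(-1.3, -0.8)

From the two frames, the orange cylinder sits at roughly (8.8, 1.8) before and (7.5, 1.0) after.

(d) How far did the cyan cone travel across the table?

1.2

From (10.6, 2.1) to (10.9, 0.9), the cyan cone covered √(0.3² + 1.2²) ≈ 1.2 units.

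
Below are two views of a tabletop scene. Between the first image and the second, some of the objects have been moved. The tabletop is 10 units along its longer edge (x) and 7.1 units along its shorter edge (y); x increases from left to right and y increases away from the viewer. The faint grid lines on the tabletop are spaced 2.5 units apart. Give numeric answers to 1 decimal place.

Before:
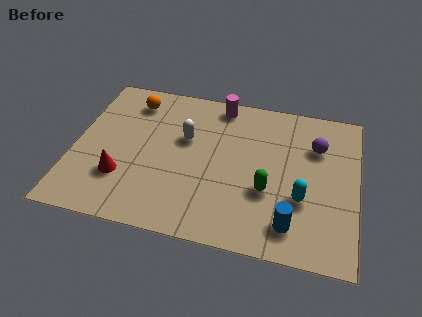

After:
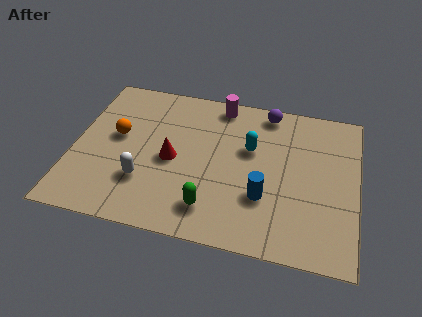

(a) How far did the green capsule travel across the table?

2.2

The green capsule moved from about (6.9, 2.6) to (5.0, 1.4), a distance of √(1.9² + 1.2²) ≈ 2.2.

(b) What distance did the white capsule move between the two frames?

2.6

The white capsule was near (3.9, 4.4) before and (2.6, 2.1) after, so it travelled √(1.3² + 2.3²) ≈ 2.6 units.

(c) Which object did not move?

the magenta cylinder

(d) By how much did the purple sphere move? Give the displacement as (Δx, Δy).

(-1.8, 1.3)

From the two frames, the purple sphere sits at roughly (8.5, 5.0) before and (6.7, 6.3) after.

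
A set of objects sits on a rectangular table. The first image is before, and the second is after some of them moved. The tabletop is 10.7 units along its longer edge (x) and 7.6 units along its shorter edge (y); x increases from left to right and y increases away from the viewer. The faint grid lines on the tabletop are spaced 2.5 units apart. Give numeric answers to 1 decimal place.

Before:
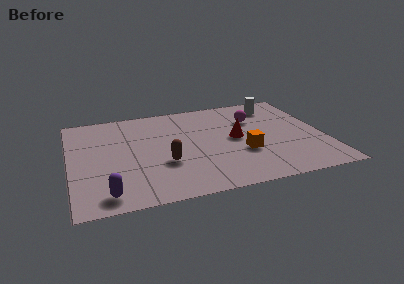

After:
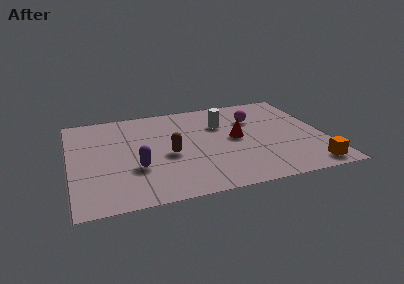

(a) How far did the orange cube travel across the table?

3.2

The orange cube moved from about (7.2, 2.7) to (9.8, 0.9), a distance of √(2.6² + 1.8²) ≈ 3.2.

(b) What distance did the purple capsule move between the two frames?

2.1

From (1.4, 1.0) to (2.7, 2.6), the purple capsule covered √(1.3² + 1.6²) ≈ 2.1 units.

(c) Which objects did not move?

the red cone and the magenta sphere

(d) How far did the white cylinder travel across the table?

2.6

The white cylinder was near (8.9, 6.2) before and (6.5, 5.2) after, so it travelled √(2.4² + 1.0²) ≈ 2.6 units.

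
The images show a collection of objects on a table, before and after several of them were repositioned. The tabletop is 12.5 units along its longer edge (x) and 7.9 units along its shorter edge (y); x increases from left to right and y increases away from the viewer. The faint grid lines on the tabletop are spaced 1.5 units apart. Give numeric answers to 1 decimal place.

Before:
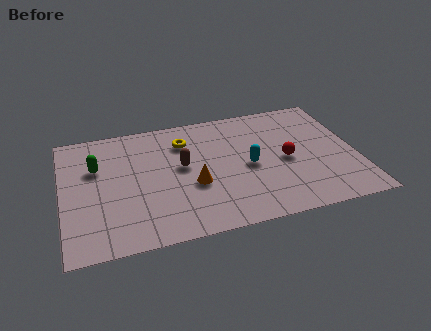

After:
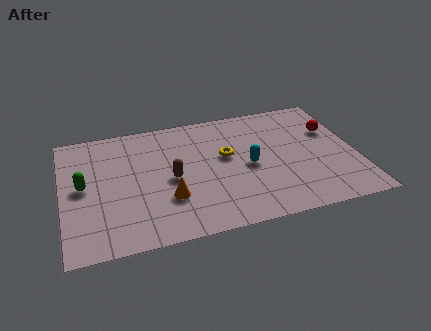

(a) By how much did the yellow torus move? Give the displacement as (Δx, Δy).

(1.7, -1.4)

From the two frames, the yellow torus sits at roughly (5.3, 6.0) before and (7.0, 4.6) after.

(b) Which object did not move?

the cyan capsule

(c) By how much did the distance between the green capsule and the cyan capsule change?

+0.4

The distance was about 6.6 in the first image and 7.0 in the second, so they moved 0.4 units further apart.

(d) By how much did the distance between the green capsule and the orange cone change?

-0.7

They were about 4.5 units apart before and 3.8 after — 0.7 units closer together.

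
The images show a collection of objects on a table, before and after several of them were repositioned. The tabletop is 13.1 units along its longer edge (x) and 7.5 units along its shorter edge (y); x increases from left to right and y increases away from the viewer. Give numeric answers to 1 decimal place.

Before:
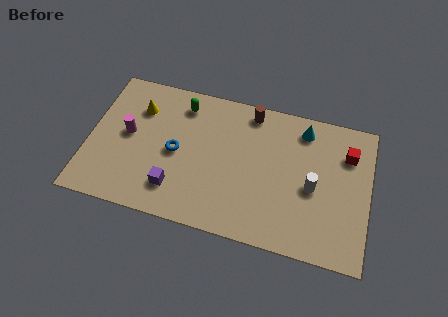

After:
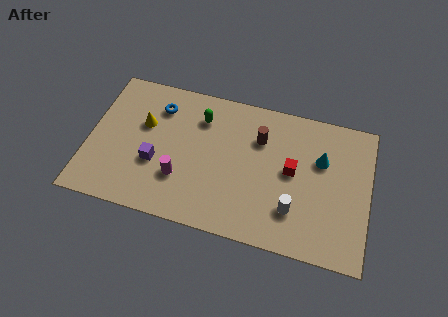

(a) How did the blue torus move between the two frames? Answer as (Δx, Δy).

(-1.0, 2.2)

From the two frames, the blue torus sits at roughly (4.1, 3.6) before and (3.1, 5.8) after.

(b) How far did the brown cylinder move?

1.4

The brown cylinder was near (7.4, 6.6) before and (7.9, 5.3) after, so it travelled √(0.5² + 1.3²) ≈ 1.4 units.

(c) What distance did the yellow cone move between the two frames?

0.9

The yellow cone was near (2.2, 5.5) before and (2.5, 4.7) after, so it travelled √(0.3² + 0.8²) ≈ 0.9 units.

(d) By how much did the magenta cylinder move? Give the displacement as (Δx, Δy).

(2.6, -1.7)

From the two frames, the magenta cylinder sits at roughly (1.8, 4.0) before and (4.4, 2.3) after.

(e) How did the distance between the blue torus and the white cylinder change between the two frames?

+1.2

The distance was about 6.4 in the first image and 7.6 in the second, so they moved 1.2 units further apart.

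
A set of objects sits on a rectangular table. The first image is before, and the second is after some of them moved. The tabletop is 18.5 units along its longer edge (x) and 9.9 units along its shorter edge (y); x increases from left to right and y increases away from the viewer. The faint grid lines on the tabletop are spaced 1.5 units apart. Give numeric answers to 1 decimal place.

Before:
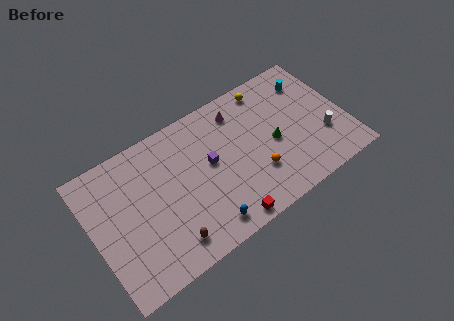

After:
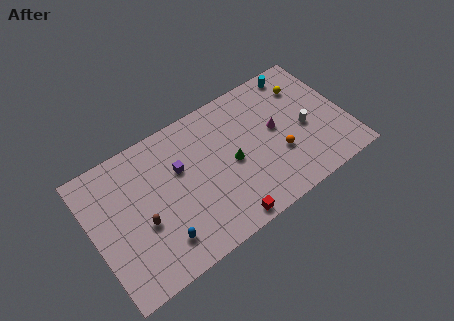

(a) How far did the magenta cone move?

3.5

The magenta cone was near (11.2, 8.1) before and (13.5, 5.4) after, so it travelled √(2.3² + 2.7²) ≈ 3.5 units.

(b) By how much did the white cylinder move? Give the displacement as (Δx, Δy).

(-1.2, 1.2)

From the two frames, the white cylinder sits at roughly (16.7, 3.2) before and (15.5, 4.4) after.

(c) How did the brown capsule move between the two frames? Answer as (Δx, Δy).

(-1.5, 2.3)

The brown capsule started near (4.9, 1.7) and ended near (3.4, 4.0).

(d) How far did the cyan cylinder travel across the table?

1.3

The cyan cylinder was near (16.5, 7.7) before and (15.8, 8.8) after, so it travelled √(0.7² + 1.1²) ≈ 1.3 units.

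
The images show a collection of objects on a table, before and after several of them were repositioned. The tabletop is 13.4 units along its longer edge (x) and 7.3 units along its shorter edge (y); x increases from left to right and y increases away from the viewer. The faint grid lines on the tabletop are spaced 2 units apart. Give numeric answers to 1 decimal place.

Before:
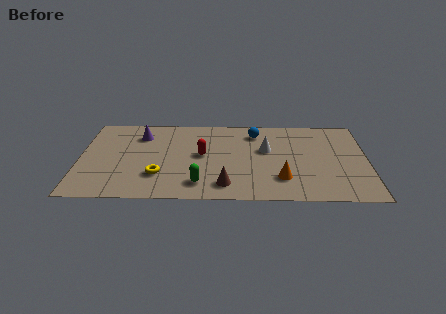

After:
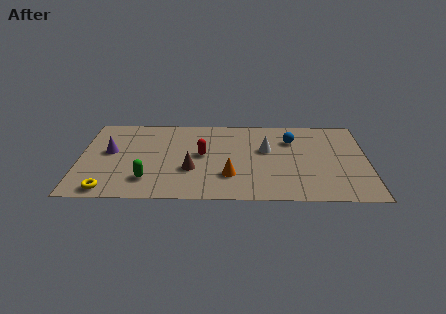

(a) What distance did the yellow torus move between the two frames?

2.6

The yellow torus was near (3.7, 2.1) before and (1.4, 0.8) after, so it travelled √(2.3² + 1.3²) ≈ 2.6 units.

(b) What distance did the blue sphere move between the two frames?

1.8

From (8.2, 5.9) to (9.9, 5.3), the blue sphere covered √(1.7² + 0.6²) ≈ 1.8 units.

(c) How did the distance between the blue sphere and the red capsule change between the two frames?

+1.2

The distance was about 3.2 in the first image and 4.4 in the second, so they moved 1.2 units further apart.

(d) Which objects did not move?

the white cone and the red capsule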